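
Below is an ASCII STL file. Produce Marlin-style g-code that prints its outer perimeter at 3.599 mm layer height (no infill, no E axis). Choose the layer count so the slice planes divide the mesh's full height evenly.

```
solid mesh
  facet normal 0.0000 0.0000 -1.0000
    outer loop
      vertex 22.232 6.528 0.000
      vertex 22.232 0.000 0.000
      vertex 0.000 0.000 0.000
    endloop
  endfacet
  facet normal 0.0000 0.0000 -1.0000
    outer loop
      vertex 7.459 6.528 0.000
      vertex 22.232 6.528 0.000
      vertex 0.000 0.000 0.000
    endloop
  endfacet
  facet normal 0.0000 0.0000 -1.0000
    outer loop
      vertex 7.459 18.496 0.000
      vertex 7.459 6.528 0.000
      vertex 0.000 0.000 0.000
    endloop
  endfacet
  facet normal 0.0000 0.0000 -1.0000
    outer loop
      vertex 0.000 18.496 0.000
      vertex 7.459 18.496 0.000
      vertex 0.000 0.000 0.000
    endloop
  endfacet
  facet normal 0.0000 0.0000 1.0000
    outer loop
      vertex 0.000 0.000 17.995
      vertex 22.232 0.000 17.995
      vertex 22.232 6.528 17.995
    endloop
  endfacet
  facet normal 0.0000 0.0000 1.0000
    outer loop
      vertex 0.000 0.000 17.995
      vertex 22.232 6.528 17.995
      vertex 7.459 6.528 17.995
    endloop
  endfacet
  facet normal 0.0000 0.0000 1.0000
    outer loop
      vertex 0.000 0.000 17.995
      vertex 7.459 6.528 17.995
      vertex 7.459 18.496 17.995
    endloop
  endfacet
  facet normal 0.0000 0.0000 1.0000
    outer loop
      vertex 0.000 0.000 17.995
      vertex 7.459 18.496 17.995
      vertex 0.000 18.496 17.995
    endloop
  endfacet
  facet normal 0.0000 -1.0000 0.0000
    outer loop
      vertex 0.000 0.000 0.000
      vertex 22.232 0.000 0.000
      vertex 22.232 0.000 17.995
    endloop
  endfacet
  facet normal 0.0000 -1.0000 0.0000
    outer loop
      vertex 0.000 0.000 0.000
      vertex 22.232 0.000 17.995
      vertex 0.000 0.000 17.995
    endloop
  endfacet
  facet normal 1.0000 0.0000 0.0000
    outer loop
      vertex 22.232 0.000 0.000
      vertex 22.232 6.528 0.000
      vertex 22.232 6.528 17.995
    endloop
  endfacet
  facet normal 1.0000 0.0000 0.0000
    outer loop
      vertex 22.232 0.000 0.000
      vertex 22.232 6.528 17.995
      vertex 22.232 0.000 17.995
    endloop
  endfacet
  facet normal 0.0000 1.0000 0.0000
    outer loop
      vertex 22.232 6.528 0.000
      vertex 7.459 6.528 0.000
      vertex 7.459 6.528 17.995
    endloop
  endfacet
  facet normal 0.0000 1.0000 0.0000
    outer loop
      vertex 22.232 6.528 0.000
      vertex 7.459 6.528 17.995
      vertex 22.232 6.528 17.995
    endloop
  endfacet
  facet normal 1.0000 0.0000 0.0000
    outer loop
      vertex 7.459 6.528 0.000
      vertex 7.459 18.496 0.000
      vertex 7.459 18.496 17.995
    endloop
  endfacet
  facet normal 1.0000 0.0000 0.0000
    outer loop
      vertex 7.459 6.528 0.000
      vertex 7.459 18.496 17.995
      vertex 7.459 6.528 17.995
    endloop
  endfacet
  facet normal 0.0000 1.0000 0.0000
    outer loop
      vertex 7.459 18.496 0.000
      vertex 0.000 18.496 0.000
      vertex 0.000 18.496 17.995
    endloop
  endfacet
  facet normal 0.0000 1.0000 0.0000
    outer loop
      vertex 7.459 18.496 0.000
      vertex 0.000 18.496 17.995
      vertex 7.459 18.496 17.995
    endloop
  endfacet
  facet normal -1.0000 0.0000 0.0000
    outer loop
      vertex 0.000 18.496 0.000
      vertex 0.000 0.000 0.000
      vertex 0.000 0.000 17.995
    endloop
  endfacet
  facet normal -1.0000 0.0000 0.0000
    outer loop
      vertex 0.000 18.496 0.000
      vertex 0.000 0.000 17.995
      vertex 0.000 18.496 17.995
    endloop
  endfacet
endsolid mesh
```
; perimeter-only toolpath
G21 ; units = mm
G90 ; absolute positioning
G28 ; home
; layer 1
G0 Z3.599
G0 X0.000 Y0.000
G1 X22.232 Y0.000
G1 X22.232 Y6.528
G1 X7.459 Y6.528
G1 X7.459 Y18.496
G1 X0.000 Y18.496
G1 X0.000 Y0.000
; layer 2
G0 Z7.198
G0 X0.000 Y0.000
G1 X22.232 Y0.000
G1 X22.232 Y6.528
G1 X7.459 Y6.528
G1 X7.459 Y18.496
G1 X0.000 Y18.496
G1 X0.000 Y0.000
; layer 3
G0 Z10.797
G0 X0.000 Y0.000
G1 X22.232 Y0.000
G1 X22.232 Y6.528
G1 X7.459 Y6.528
G1 X7.459 Y18.496
G1 X0.000 Y18.496
G1 X0.000 Y0.000
; layer 4
G0 Z14.396
G0 X0.000 Y0.000
G1 X22.232 Y0.000
G1 X22.232 Y6.528
G1 X7.459 Y6.528
G1 X7.459 Y18.496
G1 X0.000 Y18.496
G1 X0.000 Y0.000
; layer 5
G0 Z17.995
G0 X0.000 Y0.000
G1 X22.232 Y0.000
G1 X22.232 Y6.528
G1 X7.459 Y6.528
G1 X7.459 Y18.496
G1 X0.000 Y18.496
G1 X0.000 Y0.000
M2 ; end

The solid is an L-shaped prism: outer 22.2 × 18.5 mm, arm thicknesses ≈ 6.53 mm (horizontal) and 7.46 mm (vertical), extruded 18 mm in z. Slicing at Δz = 3.599 mm — 5 equal slices spanning the solid's height, so layer i sits at z = i·h/5 — gives 5 non-empty perimeters. Each is a 6-segment closed polygon; G0 lifts to the layer z and rapids to the start vertex, then G1 traces the edges.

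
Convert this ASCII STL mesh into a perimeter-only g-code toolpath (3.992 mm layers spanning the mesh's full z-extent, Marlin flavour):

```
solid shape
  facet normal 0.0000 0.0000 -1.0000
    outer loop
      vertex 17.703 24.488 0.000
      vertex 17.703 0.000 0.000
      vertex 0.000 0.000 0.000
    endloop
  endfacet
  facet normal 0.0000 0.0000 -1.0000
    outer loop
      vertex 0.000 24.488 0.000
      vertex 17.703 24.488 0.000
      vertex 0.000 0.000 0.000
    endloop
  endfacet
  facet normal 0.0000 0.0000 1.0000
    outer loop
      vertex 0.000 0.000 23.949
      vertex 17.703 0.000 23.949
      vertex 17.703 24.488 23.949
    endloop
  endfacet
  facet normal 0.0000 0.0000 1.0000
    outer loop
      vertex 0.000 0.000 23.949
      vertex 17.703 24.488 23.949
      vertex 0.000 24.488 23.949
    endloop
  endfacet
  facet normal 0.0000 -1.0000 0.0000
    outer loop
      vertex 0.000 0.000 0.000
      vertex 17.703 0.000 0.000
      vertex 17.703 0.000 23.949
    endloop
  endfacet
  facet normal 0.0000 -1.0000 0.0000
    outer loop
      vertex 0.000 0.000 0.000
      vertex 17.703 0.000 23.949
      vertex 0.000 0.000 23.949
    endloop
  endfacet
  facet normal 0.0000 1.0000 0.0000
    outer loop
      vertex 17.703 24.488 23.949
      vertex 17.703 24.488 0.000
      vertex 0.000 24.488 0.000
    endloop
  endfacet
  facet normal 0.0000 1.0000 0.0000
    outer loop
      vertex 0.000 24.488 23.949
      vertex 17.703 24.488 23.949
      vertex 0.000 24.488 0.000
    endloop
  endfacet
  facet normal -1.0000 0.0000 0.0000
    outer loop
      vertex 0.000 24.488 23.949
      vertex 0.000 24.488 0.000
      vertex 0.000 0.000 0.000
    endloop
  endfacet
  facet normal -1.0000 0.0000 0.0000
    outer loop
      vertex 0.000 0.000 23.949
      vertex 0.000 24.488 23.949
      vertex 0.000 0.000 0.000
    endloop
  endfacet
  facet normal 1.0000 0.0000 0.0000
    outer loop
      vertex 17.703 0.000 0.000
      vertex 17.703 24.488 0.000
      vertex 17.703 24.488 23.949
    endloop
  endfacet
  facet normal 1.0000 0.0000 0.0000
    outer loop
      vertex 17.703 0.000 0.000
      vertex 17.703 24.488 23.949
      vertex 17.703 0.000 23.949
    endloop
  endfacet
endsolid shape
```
; perimeter-only toolpath
G21 ; units = mm
G90 ; absolute positioning
G28 ; home
; layer 1
G0 Z3.992
G0 X0.000 Y0.000
G1 X17.703 Y0.000
G1 X17.703 Y24.488
G1 X0.000 Y24.488
G1 X0.000 Y0.000
; layer 2
G0 Z7.983
G0 X0.000 Y0.000
G1 X17.703 Y0.000
G1 X17.703 Y24.488
G1 X0.000 Y24.488
G1 X0.000 Y0.000
; layer 3
G0 Z11.975
G0 X0.000 Y0.000
G1 X17.703 Y0.000
G1 X17.703 Y24.488
G1 X0.000 Y24.488
G1 X0.000 Y0.000
; layer 4
G0 Z15.966
G0 X0.000 Y0.000
G1 X17.703 Y0.000
G1 X17.703 Y24.488
G1 X0.000 Y24.488
G1 X0.000 Y0.000
; layer 5
G0 Z19.958
G0 X0.000 Y0.000
G1 X17.703 Y0.000
G1 X17.703 Y24.488
G1 X0.000 Y24.488
G1 X0.000 Y0.000
; layer 6
G0 Z23.949
G0 X0.000 Y0.000
G1 X17.703 Y0.000
G1 X17.703 Y24.488
G1 X0.000 Y24.488
G1 X0.000 Y0.000
M2 ; end

The solid is a rectangular box, roughly 17.7 × 24.5 mm footprint and 23.9 mm tall. Slicing at Δz = 3.992 mm — 6 equal slices spanning the solid's height, so layer i sits at z = i·h/6 — gives 6 non-empty perimeters. Each is a 4-segment closed polygon; G0 lifts to the layer z and rapids to the start vertex, then G1 traces the edges.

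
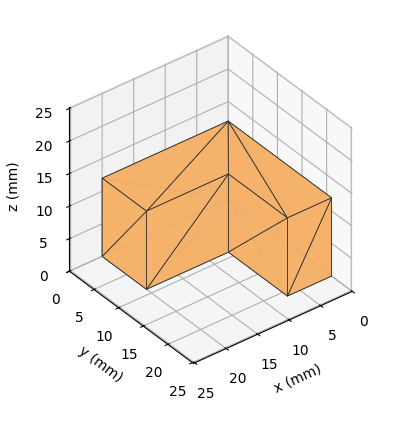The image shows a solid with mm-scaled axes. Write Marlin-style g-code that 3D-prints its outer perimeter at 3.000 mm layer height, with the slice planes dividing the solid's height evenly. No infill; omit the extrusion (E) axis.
Reading the render: the shape is an L-shaped prism: outer 20 × 21 mm, arm thicknesses ≈ 9 mm (horizontal) and 7 mm (vertical), extruded 12 mm in z (dimensions read to the nearest mm from the axis ticks). For the g-code, the solid's height is divided into equal slices at the stated Δz and each level perimeter traced with G1 moves after a G0 lift.

; perimeter-only toolpath
G21 ; units = mm
G90 ; absolute positioning
G28 ; home
; layer 1
G0 Z3.000
G0 X0.000 Y0.000
G1 X20.000 Y0.000
G1 X20.000 Y9.000
G1 X7.000 Y9.000
G1 X7.000 Y21.000
G1 X0.000 Y21.000
G1 X0.000 Y0.000
; layer 2
G0 Z6.000
G0 X0.000 Y0.000
G1 X20.000 Y0.000
G1 X20.000 Y9.000
G1 X7.000 Y9.000
G1 X7.000 Y21.000
G1 X0.000 Y21.000
G1 X0.000 Y0.000
; layer 3
G0 Z9.000
G0 X0.000 Y0.000
G1 X20.000 Y0.000
G1 X20.000 Y9.000
G1 X7.000 Y9.000
G1 X7.000 Y21.000
G1 X0.000 Y21.000
G1 X0.000 Y0.000
; layer 4
G0 Z12.000
G0 X0.000 Y0.000
G1 X20.000 Y0.000
G1 X20.000 Y9.000
G1 X7.000 Y9.000
G1 X7.000 Y21.000
G1 X0.000 Y21.000
G1 X0.000 Y0.000
M2 ; end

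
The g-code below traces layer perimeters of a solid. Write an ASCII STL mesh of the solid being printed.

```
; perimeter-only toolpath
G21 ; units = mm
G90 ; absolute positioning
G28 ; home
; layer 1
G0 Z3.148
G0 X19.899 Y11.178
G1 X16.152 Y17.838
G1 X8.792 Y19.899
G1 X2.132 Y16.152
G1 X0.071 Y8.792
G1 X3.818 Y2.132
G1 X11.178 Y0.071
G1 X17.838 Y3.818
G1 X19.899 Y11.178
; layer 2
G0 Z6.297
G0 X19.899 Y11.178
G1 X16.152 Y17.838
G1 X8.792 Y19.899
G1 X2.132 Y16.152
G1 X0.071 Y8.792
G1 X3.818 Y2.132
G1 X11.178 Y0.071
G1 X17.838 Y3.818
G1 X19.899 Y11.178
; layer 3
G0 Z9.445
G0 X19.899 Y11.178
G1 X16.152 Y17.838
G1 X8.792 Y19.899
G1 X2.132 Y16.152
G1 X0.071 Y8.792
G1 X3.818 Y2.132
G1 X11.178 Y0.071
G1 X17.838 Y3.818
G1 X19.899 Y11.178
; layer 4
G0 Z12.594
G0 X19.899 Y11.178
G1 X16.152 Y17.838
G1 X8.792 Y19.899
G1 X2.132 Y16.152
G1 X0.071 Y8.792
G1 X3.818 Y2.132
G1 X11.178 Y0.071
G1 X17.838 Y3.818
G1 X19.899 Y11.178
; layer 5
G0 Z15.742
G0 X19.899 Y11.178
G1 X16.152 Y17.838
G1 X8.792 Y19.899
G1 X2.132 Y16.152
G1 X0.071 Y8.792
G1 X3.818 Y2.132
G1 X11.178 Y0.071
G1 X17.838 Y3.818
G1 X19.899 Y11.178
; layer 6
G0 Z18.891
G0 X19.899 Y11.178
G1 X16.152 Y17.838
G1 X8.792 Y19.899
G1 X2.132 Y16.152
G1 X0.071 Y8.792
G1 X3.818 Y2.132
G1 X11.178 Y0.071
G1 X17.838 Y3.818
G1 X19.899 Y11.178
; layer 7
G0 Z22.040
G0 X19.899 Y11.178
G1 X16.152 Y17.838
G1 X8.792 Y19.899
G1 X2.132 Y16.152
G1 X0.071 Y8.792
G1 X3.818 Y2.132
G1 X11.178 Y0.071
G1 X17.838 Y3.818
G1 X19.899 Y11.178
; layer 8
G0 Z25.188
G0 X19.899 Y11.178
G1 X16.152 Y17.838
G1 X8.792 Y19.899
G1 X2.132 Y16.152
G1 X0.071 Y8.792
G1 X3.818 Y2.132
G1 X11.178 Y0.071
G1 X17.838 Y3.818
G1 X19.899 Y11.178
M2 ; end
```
solid part
  facet normal 0.0000 0.0000 -1.0000
    outer loop
      vertex 8.792 19.899 0.000
      vertex 16.152 17.838 0.000
      vertex 19.899 11.178 0.000
    endloop
  endfacet
  facet normal 0.0000 0.0000 -1.0000
    outer loop
      vertex 2.132 16.152 0.000
      vertex 8.792 19.899 0.000
      vertex 19.899 11.178 0.000
    endloop
  endfacet
  facet normal 0.0000 0.0000 -1.0000
    outer loop
      vertex 0.071 8.792 0.000
      vertex 2.132 16.152 0.000
      vertex 19.899 11.178 0.000
    endloop
  endfacet
  facet normal 0.0000 0.0000 -1.0000
    outer loop
      vertex 3.818 2.132 0.000
      vertex 0.071 8.792 0.000
      vertex 19.899 11.178 0.000
    endloop
  endfacet
  facet normal 0.0000 0.0000 -1.0000
    outer loop
      vertex 11.178 0.071 0.000
      vertex 3.818 2.132 0.000
      vertex 19.899 11.178 0.000
    endloop
  endfacet
  facet normal 0.0000 0.0000 -1.0000
    outer loop
      vertex 17.838 3.818 0.000
      vertex 11.178 0.071 0.000
      vertex 19.899 11.178 0.000
    endloop
  endfacet
  facet normal 0.0000 0.0000 1.0000
    outer loop
      vertex 19.899 11.178 25.188
      vertex 16.152 17.838 25.188
      vertex 8.792 19.899 25.188
    endloop
  endfacet
  facet normal 0.0000 0.0000 1.0000
    outer loop
      vertex 19.899 11.178 25.188
      vertex 8.792 19.899 25.188
      vertex 2.132 16.152 25.188
    endloop
  endfacet
  facet normal 0.0000 0.0000 1.0000
    outer loop
      vertex 19.899 11.178 25.188
      vertex 2.132 16.152 25.188
      vertex 0.071 8.792 25.188
    endloop
  endfacet
  facet normal 0.0000 0.0000 1.0000
    outer loop
      vertex 19.899 11.178 25.188
      vertex 0.071 8.792 25.188
      vertex 3.818 2.132 25.188
    endloop
  endfacet
  facet normal 0.0000 0.0000 1.0000
    outer loop
      vertex 19.899 11.178 25.188
      vertex 3.818 2.132 25.188
      vertex 11.178 0.071 25.188
    endloop
  endfacet
  facet normal 0.0000 0.0000 1.0000
    outer loop
      vertex 19.899 11.178 25.188
      vertex 11.178 0.071 25.188
      vertex 17.838 3.818 25.188
    endloop
  endfacet
  facet normal 0.8715 0.4903 0.0000
    outer loop
      vertex 19.899 11.178 0.000
      vertex 16.152 17.838 0.000
      vertex 16.152 17.838 25.188
    endloop
  endfacet
  facet normal 0.8715 0.4903 0.0000
    outer loop
      vertex 19.899 11.178 0.000
      vertex 16.152 17.838 25.188
      vertex 19.899 11.178 25.188
    endloop
  endfacet
  facet normal 0.2697 0.9630 0.0000
    outer loop
      vertex 16.152 17.838 0.000
      vertex 8.792 19.899 0.000
      vertex 8.792 19.899 25.188
    endloop
  endfacet
  facet normal 0.2697 0.9630 0.0000
    outer loop
      vertex 16.152 17.838 0.000
      vertex 8.792 19.899 25.188
      vertex 16.152 17.838 25.188
    endloop
  endfacet
  facet normal -0.4903 0.8715 0.0000
    outer loop
      vertex 8.792 19.899 0.000
      vertex 2.132 16.152 0.000
      vertex 2.132 16.152 25.188
    endloop
  endfacet
  facet normal -0.4903 0.8715 0.0000
    outer loop
      vertex 8.792 19.899 0.000
      vertex 2.132 16.152 25.188
      vertex 8.792 19.899 25.188
    endloop
  endfacet
  facet normal -0.9630 0.2697 0.0000
    outer loop
      vertex 2.132 16.152 0.000
      vertex 0.071 8.792 0.000
      vertex 0.071 8.792 25.188
    endloop
  endfacet
  facet normal -0.9630 0.2697 0.0000
    outer loop
      vertex 2.132 16.152 0.000
      vertex 0.071 8.792 25.188
      vertex 2.132 16.152 25.188
    endloop
  endfacet
  facet normal -0.8715 -0.4903 0.0000
    outer loop
      vertex 0.071 8.792 0.000
      vertex 3.818 2.132 0.000
      vertex 3.818 2.132 25.188
    endloop
  endfacet
  facet normal -0.8715 -0.4903 0.0000
    outer loop
      vertex 0.071 8.792 0.000
      vertex 3.818 2.132 25.188
      vertex 0.071 8.792 25.188
    endloop
  endfacet
  facet normal -0.2697 -0.9630 0.0000
    outer loop
      vertex 3.818 2.132 0.000
      vertex 11.178 0.071 0.000
      vertex 11.178 0.071 25.188
    endloop
  endfacet
  facet normal -0.2697 -0.9630 0.0000
    outer loop
      vertex 3.818 2.132 0.000
      vertex 11.178 0.071 25.188
      vertex 3.818 2.132 25.188
    endloop
  endfacet
  facet normal 0.4903 -0.8715 0.0000
    outer loop
      vertex 11.178 0.071 0.000
      vertex 17.838 3.818 0.000
      vertex 17.838 3.818 25.188
    endloop
  endfacet
  facet normal 0.4903 -0.8715 0.0000
    outer loop
      vertex 11.178 0.071 0.000
      vertex 17.838 3.818 25.188
      vertex 11.178 0.071 25.188
    endloop
  endfacet
  facet normal 0.9630 -0.2697 0.0000
    outer loop
      vertex 17.838 3.818 0.000
      vertex 19.899 11.178 0.000
      vertex 19.899 11.178 25.188
    endloop
  endfacet
  facet normal 0.9630 -0.2697 0.0000
    outer loop
      vertex 17.838 3.818 0.000
      vertex 19.899 11.178 25.188
      vertex 17.838 3.818 25.188
    endloop
  endfacet
endsolid part

The G0 Z moves step by Δz≈3.148 mm. Every layer's G1 loop is the same polygon, so the solid is a straight extrusion of it from z=0 to z≈25.2. Closing with flat bottom and top caps and triangulating gives 28 facets — a regular 8-sided prism (a cylinder approximated with 8 flat sides), circumscribed radius ≈ 9.98 mm, height ≈ 25.2 mm.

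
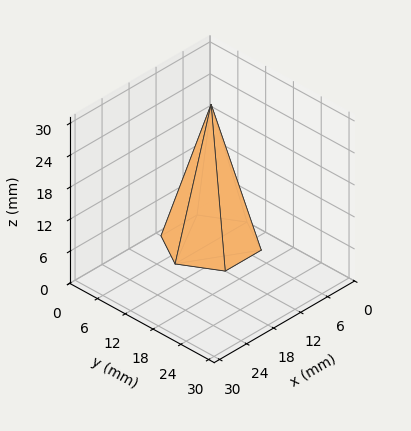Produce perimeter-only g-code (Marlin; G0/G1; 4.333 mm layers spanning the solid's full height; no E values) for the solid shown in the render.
Reading the render: the shape is a regular 6-sided pyramid, base circumscribed radius ≈ 8 mm, apex at z ≈ 26 mm (dimensions read to the nearest mm from the axis ticks). For the g-code, the solid's height is divided into equal slices at the stated Δz and each level perimeter traced with G1 moves after a G0 lift.

; perimeter-only toolpath
G21 ; units = mm
G90 ; absolute positioning
G28 ; home
; layer 1
G0 Z4.333
G0 X14.667 Y8.000
G1 X11.333 Y13.773
G1 X4.667 Y13.773
G1 X1.333 Y8.000
G1 X4.667 Y2.227
G1 X11.333 Y2.227
G1 X14.667 Y8.000
; layer 2
G0 Z8.667
G0 X13.333 Y8.000
G1 X10.667 Y12.619
G1 X5.333 Y12.619
G1 X2.667 Y8.000
G1 X5.333 Y3.381
G1 X10.667 Y3.381
G1 X13.333 Y8.000
; layer 3
G0 Z13.000
G0 X12.000 Y8.000
G1 X10.000 Y11.464
G1 X6.000 Y11.464
G1 X4.000 Y8.000
G1 X6.000 Y4.536
G1 X10.000 Y4.536
G1 X12.000 Y8.000
; layer 4
G0 Z17.333
G0 X10.667 Y8.000
G1 X9.333 Y10.309
G1 X6.667 Y10.309
G1 X5.333 Y8.000
G1 X6.667 Y5.691
G1 X9.333 Y5.691
G1 X10.667 Y8.000
; layer 5
G0 Z21.667
G0 X9.333 Y8.000
G1 X8.667 Y9.155
G1 X7.333 Y9.155
G1 X6.667 Y8.000
G1 X7.333 Y6.845
G1 X8.667 Y6.845
G1 X9.333 Y8.000
M2 ; end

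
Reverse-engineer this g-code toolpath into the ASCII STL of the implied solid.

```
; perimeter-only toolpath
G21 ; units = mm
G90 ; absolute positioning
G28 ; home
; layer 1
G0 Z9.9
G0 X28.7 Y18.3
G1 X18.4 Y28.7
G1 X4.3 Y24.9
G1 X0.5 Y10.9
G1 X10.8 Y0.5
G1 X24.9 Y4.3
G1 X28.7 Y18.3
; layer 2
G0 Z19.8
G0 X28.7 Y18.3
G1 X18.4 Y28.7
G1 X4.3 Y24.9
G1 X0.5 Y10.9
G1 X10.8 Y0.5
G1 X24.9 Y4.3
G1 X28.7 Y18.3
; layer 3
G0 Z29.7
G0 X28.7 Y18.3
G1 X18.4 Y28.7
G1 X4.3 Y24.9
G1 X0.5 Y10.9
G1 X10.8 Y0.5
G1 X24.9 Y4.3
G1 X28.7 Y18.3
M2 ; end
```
solid part
  facet normal 0.0000 0.0000 -1.0000
    outer loop
      vertex 4.3 24.9 0.0
      vertex 18.4 28.7 0.0
      vertex 28.7 18.3 0.0
    endloop
  endfacet
  facet normal 0.0000 0.0000 -1.0000
    outer loop
      vertex 0.5 10.9 0.0
      vertex 4.3 24.9 0.0
      vertex 28.7 18.3 0.0
    endloop
  endfacet
  facet normal 0.0000 0.0000 -1.0000
    outer loop
      vertex 10.8 0.5 0.0
      vertex 0.5 10.9 0.0
      vertex 28.7 18.3 0.0
    endloop
  endfacet
  facet normal 0.0000 0.0000 -1.0000
    outer loop
      vertex 24.9 4.3 0.0
      vertex 10.8 0.5 0.0
      vertex 28.7 18.3 0.0
    endloop
  endfacet
  facet normal 0.0000 0.0000 1.0000
    outer loop
      vertex 28.7 18.3 29.7
      vertex 18.4 28.7 29.7
      vertex 4.3 24.9 29.7
    endloop
  endfacet
  facet normal 0.0000 0.0000 1.0000
    outer loop
      vertex 28.7 18.3 29.7
      vertex 4.3 24.9 29.7
      vertex 0.5 10.9 29.7
    endloop
  endfacet
  facet normal 0.0000 0.0000 1.0000
    outer loop
      vertex 28.7 18.3 29.7
      vertex 0.5 10.9 29.7
      vertex 10.8 0.5 29.7
    endloop
  endfacet
  facet normal 0.0000 0.0000 1.0000
    outer loop
      vertex 28.7 18.3 29.7
      vertex 10.8 0.5 29.7
      vertex 24.9 4.3 29.7
    endloop
  endfacet
  facet normal 0.7105 0.7037 0.0000
    outer loop
      vertex 28.7 18.3 0.0
      vertex 18.4 28.7 0.0
      vertex 18.4 28.7 29.7
    endloop
  endfacet
  facet normal 0.7105 0.7037 0.0000
    outer loop
      vertex 28.7 18.3 0.0
      vertex 18.4 28.7 29.7
      vertex 28.7 18.3 29.7
    endloop
  endfacet
  facet normal -0.2602 0.9655 0.0000
    outer loop
      vertex 18.4 28.7 0.0
      vertex 4.3 24.9 0.0
      vertex 4.3 24.9 29.7
    endloop
  endfacet
  facet normal -0.2602 0.9655 0.0000
    outer loop
      vertex 18.4 28.7 0.0
      vertex 4.3 24.9 29.7
      vertex 18.4 28.7 29.7
    endloop
  endfacet
  facet normal -0.9651 0.2620 0.0000
    outer loop
      vertex 4.3 24.9 0.0
      vertex 0.5 10.9 0.0
      vertex 0.5 10.9 29.7
    endloop
  endfacet
  facet normal -0.9651 0.2620 0.0000
    outer loop
      vertex 4.3 24.9 0.0
      vertex 0.5 10.9 29.7
      vertex 4.3 24.9 29.7
    endloop
  endfacet
  facet normal -0.7105 -0.7037 0.0000
    outer loop
      vertex 0.5 10.9 0.0
      vertex 10.8 0.5 0.0
      vertex 10.8 0.5 29.7
    endloop
  endfacet
  facet normal -0.7105 -0.7037 0.0000
    outer loop
      vertex 0.5 10.9 0.0
      vertex 10.8 0.5 29.7
      vertex 0.5 10.9 29.7
    endloop
  endfacet
  facet normal 0.2602 -0.9655 0.0000
    outer loop
      vertex 10.8 0.5 0.0
      vertex 24.9 4.3 0.0
      vertex 24.9 4.3 29.7
    endloop
  endfacet
  facet normal 0.2602 -0.9655 0.0000
    outer loop
      vertex 10.8 0.5 0.0
      vertex 24.9 4.3 29.7
      vertex 10.8 0.5 29.7
    endloop
  endfacet
  facet normal 0.9651 -0.2620 0.0000
    outer loop
      vertex 24.9 4.3 0.0
      vertex 28.7 18.3 0.0
      vertex 28.7 18.3 29.7
    endloop
  endfacet
  facet normal 0.9651 -0.2620 0.0000
    outer loop
      vertex 24.9 4.3 0.0
      vertex 28.7 18.3 29.7
      vertex 24.9 4.3 29.7
    endloop
  endfacet
endsolid part

The G0 Z moves step by Δz≈9.9 mm. Every layer's G1 loop is the same polygon, so the solid is a straight extrusion of it from z=0 to z≈29.7. Closing with flat bottom and top caps and triangulating gives 20 facets — a regular 6-sided prism (a cylinder approximated with 6 flat sides), circumscribed radius ≈ 14.6 mm, height ≈ 29.7 mm.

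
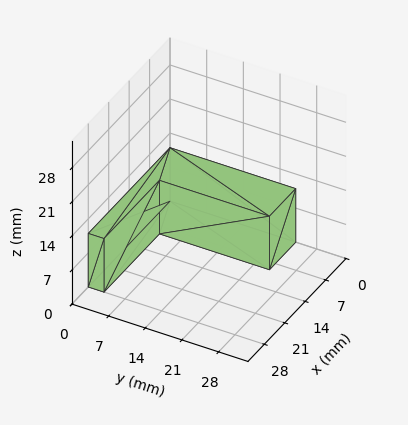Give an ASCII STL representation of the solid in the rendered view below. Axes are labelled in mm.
Reading the render: the shape is an L-shaped prism: outer 28 × 24 mm, arm thicknesses ≈ 3 mm (horizontal) and 9 mm (vertical), extruded 11 mm in z (dimensions read to the nearest mm from the axis ticks). For the STL, each face is triangulated and given an outward normal.

solid part
  facet normal 0.0000 0.0000 -1.0000
    outer loop
      vertex 28.0 3.0 0.0
      vertex 28.0 0.0 0.0
      vertex 0.0 0.0 0.0
    endloop
  endfacet
  facet normal 0.0000 0.0000 -1.0000
    outer loop
      vertex 9.0 3.0 0.0
      vertex 28.0 3.0 0.0
      vertex 0.0 0.0 0.0
    endloop
  endfacet
  facet normal 0.0000 0.0000 -1.0000
    outer loop
      vertex 9.0 24.0 0.0
      vertex 9.0 3.0 0.0
      vertex 0.0 0.0 0.0
    endloop
  endfacet
  facet normal 0.0000 0.0000 -1.0000
    outer loop
      vertex 0.0 24.0 0.0
      vertex 9.0 24.0 0.0
      vertex 0.0 0.0 0.0
    endloop
  endfacet
  facet normal 0.0000 0.0000 1.0000
    outer loop
      vertex 0.0 0.0 11.0
      vertex 28.0 0.0 11.0
      vertex 28.0 3.0 11.0
    endloop
  endfacet
  facet normal 0.0000 0.0000 1.0000
    outer loop
      vertex 0.0 0.0 11.0
      vertex 28.0 3.0 11.0
      vertex 9.0 3.0 11.0
    endloop
  endfacet
  facet normal 0.0000 0.0000 1.0000
    outer loop
      vertex 0.0 0.0 11.0
      vertex 9.0 3.0 11.0
      vertex 9.0 24.0 11.0
    endloop
  endfacet
  facet normal 0.0000 0.0000 1.0000
    outer loop
      vertex 0.0 0.0 11.0
      vertex 9.0 24.0 11.0
      vertex 0.0 24.0 11.0
    endloop
  endfacet
  facet normal 0.0000 -1.0000 0.0000
    outer loop
      vertex 0.0 0.0 0.0
      vertex 28.0 0.0 0.0
      vertex 28.0 0.0 11.0
    endloop
  endfacet
  facet normal 0.0000 -1.0000 0.0000
    outer loop
      vertex 0.0 0.0 0.0
      vertex 28.0 0.0 11.0
      vertex 0.0 0.0 11.0
    endloop
  endfacet
  facet normal 1.0000 0.0000 0.0000
    outer loop
      vertex 28.0 0.0 0.0
      vertex 28.0 3.0 0.0
      vertex 28.0 3.0 11.0
    endloop
  endfacet
  facet normal 1.0000 0.0000 0.0000
    outer loop
      vertex 28.0 0.0 0.0
      vertex 28.0 3.0 11.0
      vertex 28.0 0.0 11.0
    endloop
  endfacet
  facet normal 0.0000 1.0000 0.0000
    outer loop
      vertex 28.0 3.0 0.0
      vertex 9.0 3.0 0.0
      vertex 9.0 3.0 11.0
    endloop
  endfacet
  facet normal 0.0000 1.0000 0.0000
    outer loop
      vertex 28.0 3.0 0.0
      vertex 9.0 3.0 11.0
      vertex 28.0 3.0 11.0
    endloop
  endfacet
  facet normal 1.0000 0.0000 0.0000
    outer loop
      vertex 9.0 3.0 0.0
      vertex 9.0 24.0 0.0
      vertex 9.0 24.0 11.0
    endloop
  endfacet
  facet normal 1.0000 0.0000 0.0000
    outer loop
      vertex 9.0 3.0 0.0
      vertex 9.0 24.0 11.0
      vertex 9.0 3.0 11.0
    endloop
  endfacet
  facet normal 0.0000 1.0000 0.0000
    outer loop
      vertex 9.0 24.0 0.0
      vertex 0.0 24.0 0.0
      vertex 0.0 24.0 11.0
    endloop
  endfacet
  facet normal 0.0000 1.0000 0.0000
    outer loop
      vertex 9.0 24.0 0.0
      vertex 0.0 24.0 11.0
      vertex 9.0 24.0 11.0
    endloop
  endfacet
  facet normal -1.0000 0.0000 0.0000
    outer loop
      vertex 0.0 24.0 0.0
      vertex 0.0 0.0 0.0
      vertex 0.0 0.0 11.0
    endloop
  endfacet
  facet normal -1.0000 0.0000 0.0000
    outer loop
      vertex 0.0 24.0 0.0
      vertex 0.0 0.0 11.0
      vertex 0.0 24.0 11.0
    endloop
  endfacet
endsolid part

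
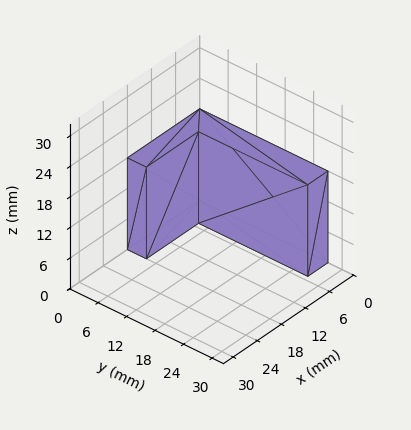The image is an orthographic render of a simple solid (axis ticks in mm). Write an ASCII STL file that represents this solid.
Reading the render: the shape is an L-shaped prism: outer 18 × 27 mm, arm thicknesses ≈ 4 mm (horizontal) and 5 mm (vertical), extruded 18 mm in z (dimensions read to the nearest mm from the axis ticks). For the STL, each face is triangulated and given an outward normal.

solid part
  facet normal 0.0000 0.0000 -1.0000
    outer loop
      vertex 18.000 4.000 0.000
      vertex 18.000 0.000 0.000
      vertex 0.000 0.000 0.000
    endloop
  endfacet
  facet normal 0.0000 0.0000 -1.0000
    outer loop
      vertex 5.000 4.000 0.000
      vertex 18.000 4.000 0.000
      vertex 0.000 0.000 0.000
    endloop
  endfacet
  facet normal 0.0000 0.0000 -1.0000
    outer loop
      vertex 5.000 27.000 0.000
      vertex 5.000 4.000 0.000
      vertex 0.000 0.000 0.000
    endloop
  endfacet
  facet normal 0.0000 0.0000 -1.0000
    outer loop
      vertex 0.000 27.000 0.000
      vertex 5.000 27.000 0.000
      vertex 0.000 0.000 0.000
    endloop
  endfacet
  facet normal 0.0000 0.0000 1.0000
    outer loop
      vertex 0.000 0.000 18.000
      vertex 18.000 0.000 18.000
      vertex 18.000 4.000 18.000
    endloop
  endfacet
  facet normal 0.0000 0.0000 1.0000
    outer loop
      vertex 0.000 0.000 18.000
      vertex 18.000 4.000 18.000
      vertex 5.000 4.000 18.000
    endloop
  endfacet
  facet normal 0.0000 0.0000 1.0000
    outer loop
      vertex 0.000 0.000 18.000
      vertex 5.000 4.000 18.000
      vertex 5.000 27.000 18.000
    endloop
  endfacet
  facet normal 0.0000 0.0000 1.0000
    outer loop
      vertex 0.000 0.000 18.000
      vertex 5.000 27.000 18.000
      vertex 0.000 27.000 18.000
    endloop
  endfacet
  facet normal 0.0000 -1.0000 0.0000
    outer loop
      vertex 0.000 0.000 0.000
      vertex 18.000 0.000 0.000
      vertex 18.000 0.000 18.000
    endloop
  endfacet
  facet normal 0.0000 -1.0000 0.0000
    outer loop
      vertex 0.000 0.000 0.000
      vertex 18.000 0.000 18.000
      vertex 0.000 0.000 18.000
    endloop
  endfacet
  facet normal 1.0000 0.0000 0.0000
    outer loop
      vertex 18.000 0.000 0.000
      vertex 18.000 4.000 0.000
      vertex 18.000 4.000 18.000
    endloop
  endfacet
  facet normal 1.0000 0.0000 0.0000
    outer loop
      vertex 18.000 0.000 0.000
      vertex 18.000 4.000 18.000
      vertex 18.000 0.000 18.000
    endloop
  endfacet
  facet normal 0.0000 1.0000 0.0000
    outer loop
      vertex 18.000 4.000 0.000
      vertex 5.000 4.000 0.000
      vertex 5.000 4.000 18.000
    endloop
  endfacet
  facet normal 0.0000 1.0000 0.0000
    outer loop
      vertex 18.000 4.000 0.000
      vertex 5.000 4.000 18.000
      vertex 18.000 4.000 18.000
    endloop
  endfacet
  facet normal 1.0000 0.0000 0.0000
    outer loop
      vertex 5.000 4.000 0.000
      vertex 5.000 27.000 0.000
      vertex 5.000 27.000 18.000
    endloop
  endfacet
  facet normal 1.0000 0.0000 0.0000
    outer loop
      vertex 5.000 4.000 0.000
      vertex 5.000 27.000 18.000
      vertex 5.000 4.000 18.000
    endloop
  endfacet
  facet normal 0.0000 1.0000 0.0000
    outer loop
      vertex 5.000 27.000 0.000
      vertex 0.000 27.000 0.000
      vertex 0.000 27.000 18.000
    endloop
  endfacet
  facet normal 0.0000 1.0000 0.0000
    outer loop
      vertex 5.000 27.000 0.000
      vertex 0.000 27.000 18.000
      vertex 5.000 27.000 18.000
    endloop
  endfacet
  facet normal -1.0000 0.0000 0.0000
    outer loop
      vertex 0.000 27.000 0.000
      vertex 0.000 0.000 0.000
      vertex 0.000 0.000 18.000
    endloop
  endfacet
  facet normal -1.0000 0.0000 0.0000
    outer loop
      vertex 0.000 27.000 0.000
      vertex 0.000 0.000 18.000
      vertex 0.000 27.000 18.000
    endloop
  endfacet
endsolid part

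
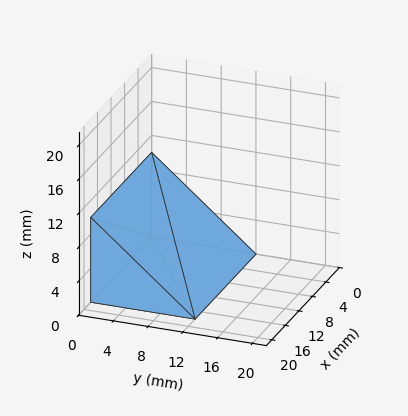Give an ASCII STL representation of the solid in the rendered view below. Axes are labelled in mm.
Reading the render: the shape is a wedge (ramp): 18 × 12 mm base, rising to 10 mm along the y=0 edge and sloping linearly to z=0 at y=12 (dimensions read to the nearest mm from the axis ticks). For the STL, each face is triangulated and given an outward normal.

solid part
  facet normal 0.0000 0.0000 -1.0000
    outer loop
      vertex 18.00 12.00 0.00
      vertex 18.00 0.00 0.00
      vertex 0.00 0.00 0.00
    endloop
  endfacet
  facet normal 0.0000 0.0000 -1.0000
    outer loop
      vertex 0.00 12.00 0.00
      vertex 18.00 12.00 0.00
      vertex 0.00 0.00 0.00
    endloop
  endfacet
  facet normal 0.0000 -1.0000 0.0000
    outer loop
      vertex 0.00 0.00 0.00
      vertex 18.00 0.00 0.00
      vertex 18.00 0.00 10.00
    endloop
  endfacet
  facet normal 0.0000 -1.0000 0.0000
    outer loop
      vertex 0.00 0.00 0.00
      vertex 18.00 0.00 10.00
      vertex 0.00 0.00 10.00
    endloop
  endfacet
  facet normal 0.0000 0.6402 0.7682
    outer loop
      vertex 0.00 0.00 10.00
      vertex 18.00 0.00 10.00
      vertex 18.00 12.00 0.00
    endloop
  endfacet
  facet normal 0.0000 0.6402 0.7682
    outer loop
      vertex 0.00 0.00 10.00
      vertex 18.00 12.00 0.00
      vertex 0.00 12.00 0.00
    endloop
  endfacet
  facet normal -1.0000 0.0000 0.0000
    outer loop
      vertex 0.00 0.00 10.00
      vertex 0.00 12.00 0.00
      vertex 0.00 0.00 0.00
    endloop
  endfacet
  facet normal 1.0000 0.0000 0.0000
    outer loop
      vertex 18.00 0.00 0.00
      vertex 18.00 12.00 0.00
      vertex 18.00 0.00 10.00
    endloop
  endfacet
endsolid part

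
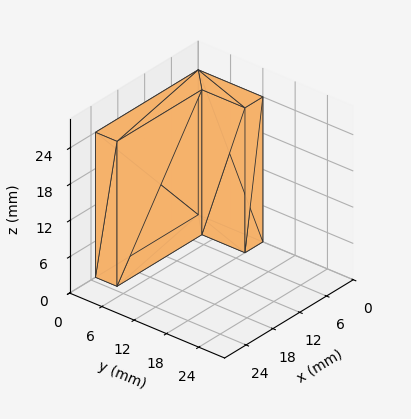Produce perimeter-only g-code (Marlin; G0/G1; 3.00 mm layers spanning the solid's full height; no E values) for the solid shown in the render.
Reading the render: the shape is an L-shaped prism: outer 23 × 12 mm, arm thicknesses ≈ 4 mm (horizontal) and 4 mm (vertical), extruded 24 mm in z (dimensions read to the nearest mm from the axis ticks). For the g-code, the solid's height is divided into equal slices at the stated Δz and each level perimeter traced with G1 moves after a G0 lift.

; perimeter-only toolpath
G21 ; units = mm
G90 ; absolute positioning
G28 ; home
; layer 1
G0 Z3.00
G0 X0.00 Y0.00
G1 X23.00 Y0.00
G1 X23.00 Y4.00
G1 X4.00 Y4.00
G1 X4.00 Y12.00
G1 X0.00 Y12.00
G1 X0.00 Y0.00
; layer 2
G0 Z6.00
G0 X0.00 Y0.00
G1 X23.00 Y0.00
G1 X23.00 Y4.00
G1 X4.00 Y4.00
G1 X4.00 Y12.00
G1 X0.00 Y12.00
G1 X0.00 Y0.00
; layer 3
G0 Z9.00
G0 X0.00 Y0.00
G1 X23.00 Y0.00
G1 X23.00 Y4.00
G1 X4.00 Y4.00
G1 X4.00 Y12.00
G1 X0.00 Y12.00
G1 X0.00 Y0.00
; layer 4
G0 Z12.00
G0 X0.00 Y0.00
G1 X23.00 Y0.00
G1 X23.00 Y4.00
G1 X4.00 Y4.00
G1 X4.00 Y12.00
G1 X0.00 Y12.00
G1 X0.00 Y0.00
; layer 5
G0 Z15.00
G0 X0.00 Y0.00
G1 X23.00 Y0.00
G1 X23.00 Y4.00
G1 X4.00 Y4.00
G1 X4.00 Y12.00
G1 X0.00 Y12.00
G1 X0.00 Y0.00
; layer 6
G0 Z18.00
G0 X0.00 Y0.00
G1 X23.00 Y0.00
G1 X23.00 Y4.00
G1 X4.00 Y4.00
G1 X4.00 Y12.00
G1 X0.00 Y12.00
G1 X0.00 Y0.00
; layer 7
G0 Z21.00
G0 X0.00 Y0.00
G1 X23.00 Y0.00
G1 X23.00 Y4.00
G1 X4.00 Y4.00
G1 X4.00 Y12.00
G1 X0.00 Y12.00
G1 X0.00 Y0.00
; layer 8
G0 Z24.00
G0 X0.00 Y0.00
G1 X23.00 Y0.00
G1 X23.00 Y4.00
G1 X4.00 Y4.00
G1 X4.00 Y12.00
G1 X0.00 Y12.00
G1 X0.00 Y0.00
M2 ; end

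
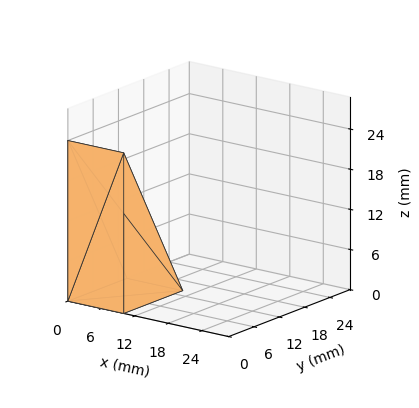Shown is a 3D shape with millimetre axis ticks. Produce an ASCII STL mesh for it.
Reading the render: the shape is a wedge (ramp): 10 × 14 mm base, rising to 24 mm along the y=0 edge and sloping linearly to z=0 at y=14 (dimensions read to the nearest mm from the axis ticks). For the STL, each face is triangulated and given an outward normal.

solid part
  facet normal 0.0000 0.0000 -1.0000
    outer loop
      vertex 10.00 14.00 0.00
      vertex 10.00 0.00 0.00
      vertex 0.00 0.00 0.00
    endloop
  endfacet
  facet normal 0.0000 0.0000 -1.0000
    outer loop
      vertex 0.00 14.00 0.00
      vertex 10.00 14.00 0.00
      vertex 0.00 0.00 0.00
    endloop
  endfacet
  facet normal 0.0000 -1.0000 0.0000
    outer loop
      vertex 0.00 0.00 0.00
      vertex 10.00 0.00 0.00
      vertex 10.00 0.00 24.00
    endloop
  endfacet
  facet normal 0.0000 -1.0000 0.0000
    outer loop
      vertex 0.00 0.00 0.00
      vertex 10.00 0.00 24.00
      vertex 0.00 0.00 24.00
    endloop
  endfacet
  facet normal 0.0000 0.8638 0.5039
    outer loop
      vertex 0.00 0.00 24.00
      vertex 10.00 0.00 24.00
      vertex 10.00 14.00 0.00
    endloop
  endfacet
  facet normal 0.0000 0.8638 0.5039
    outer loop
      vertex 0.00 0.00 24.00
      vertex 10.00 14.00 0.00
      vertex 0.00 14.00 0.00
    endloop
  endfacet
  facet normal -1.0000 0.0000 0.0000
    outer loop
      vertex 0.00 0.00 24.00
      vertex 0.00 14.00 0.00
      vertex 0.00 0.00 0.00
    endloop
  endfacet
  facet normal 1.0000 0.0000 0.0000
    outer loop
      vertex 10.00 0.00 0.00
      vertex 10.00 14.00 0.00
      vertex 10.00 0.00 24.00
    endloop
  endfacet
endsolid part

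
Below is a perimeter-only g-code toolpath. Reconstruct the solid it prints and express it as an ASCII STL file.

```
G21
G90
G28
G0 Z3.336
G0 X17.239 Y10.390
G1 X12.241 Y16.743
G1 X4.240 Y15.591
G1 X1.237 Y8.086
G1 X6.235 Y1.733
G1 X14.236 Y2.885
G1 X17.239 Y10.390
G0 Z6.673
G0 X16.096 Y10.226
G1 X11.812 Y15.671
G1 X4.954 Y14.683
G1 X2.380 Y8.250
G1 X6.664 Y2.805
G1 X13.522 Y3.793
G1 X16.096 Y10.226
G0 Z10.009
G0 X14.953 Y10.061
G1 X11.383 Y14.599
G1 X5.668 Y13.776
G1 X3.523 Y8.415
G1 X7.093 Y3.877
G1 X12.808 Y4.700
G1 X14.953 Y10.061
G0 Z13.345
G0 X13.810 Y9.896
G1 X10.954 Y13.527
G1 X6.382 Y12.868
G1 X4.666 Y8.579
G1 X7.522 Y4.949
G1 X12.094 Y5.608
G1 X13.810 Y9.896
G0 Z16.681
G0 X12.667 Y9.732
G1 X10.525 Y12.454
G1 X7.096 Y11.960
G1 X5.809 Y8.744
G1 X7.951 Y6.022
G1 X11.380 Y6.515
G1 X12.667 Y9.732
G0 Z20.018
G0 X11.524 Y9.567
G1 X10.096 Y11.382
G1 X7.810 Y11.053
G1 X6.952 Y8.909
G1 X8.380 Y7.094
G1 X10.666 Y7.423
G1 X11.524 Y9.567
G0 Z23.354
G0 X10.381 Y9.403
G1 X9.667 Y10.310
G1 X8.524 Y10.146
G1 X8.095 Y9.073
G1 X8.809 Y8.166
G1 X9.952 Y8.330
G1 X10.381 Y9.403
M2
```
solid part
  facet normal 0.0000 0.0000 -1.0000
    outer loop
      vertex 3.526 16.498 0.000
      vertex 12.670 17.815 0.000
      vertex 18.382 10.555 0.000
    endloop
  endfacet
  facet normal 0.0000 0.0000 -1.0000
    outer loop
      vertex 0.094 7.921 0.000
      vertex 3.526 16.498 0.000
      vertex 18.382 10.555 0.000
    endloop
  endfacet
  facet normal 0.0000 0.0000 -1.0000
    outer loop
      vertex 5.806 0.661 0.000
      vertex 0.094 7.921 0.000
      vertex 18.382 10.555 0.000
    endloop
  endfacet
  facet normal 0.0000 0.0000 -1.0000
    outer loop
      vertex 14.950 1.978 0.000
      vertex 5.806 0.661 0.000
      vertex 18.382 10.555 0.000
    endloop
  endfacet
  facet normal 0.7528 0.5923 0.2871
    outer loop
      vertex 18.382 10.555 0.000
      vertex 12.670 17.815 0.000
      vertex 9.238 9.238 26.690
    endloop
  endfacet
  facet normal -0.1366 0.9481 0.2871
    outer loop
      vertex 12.670 17.815 0.000
      vertex 3.526 16.498 0.000
      vertex 9.238 9.238 26.690
    endloop
  endfacet
  facet normal -0.8893 0.3559 0.2871
    outer loop
      vertex 3.526 16.498 0.000
      vertex 0.094 7.921 0.000
      vertex 9.238 9.238 26.690
    endloop
  endfacet
  facet normal -0.7528 -0.5923 0.2871
    outer loop
      vertex 0.094 7.921 0.000
      vertex 5.806 0.661 0.000
      vertex 9.238 9.238 26.690
    endloop
  endfacet
  facet normal 0.1366 -0.9481 0.2871
    outer loop
      vertex 5.806 0.661 0.000
      vertex 14.950 1.978 0.000
      vertex 9.238 9.238 26.690
    endloop
  endfacet
  facet normal 0.8893 -0.3559 0.2871
    outer loop
      vertex 14.950 1.978 0.000
      vertex 18.382 10.555 0.000
      vertex 9.238 9.238 26.690
    endloop
  endfacet
endsolid part

The G0 Z moves step by Δz≈3.336 mm. The G1 loops shrink linearly with z, so the solid tapers from its base footprint up to z≈26.7. Closing with a flat bottom cap and the tapered top and triangulating gives 10 facets — a regular 6-sided pyramid, base circumscribed radius ≈ 9.24 mm, apex at z ≈ 26.7 mm.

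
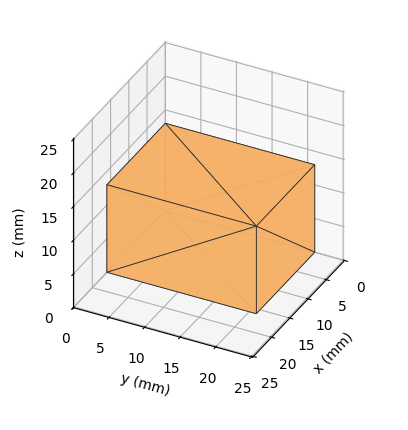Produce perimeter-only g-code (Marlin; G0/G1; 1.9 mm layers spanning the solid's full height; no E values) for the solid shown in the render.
Reading the render: the shape is a rectangular box, roughly 16 × 21 mm footprint and 13 mm tall (dimensions read to the nearest mm from the axis ticks). For the g-code, the solid's height is divided into equal slices at the stated Δz and each level perimeter traced with G1 moves after a G0 lift.

; perimeter-only toolpath
G21 ; units = mm
G90 ; absolute positioning
G28 ; home
; layer 1
G0 Z1.9
G0 X0.0 Y0.0
G1 X16.0 Y0.0
G1 X16.0 Y21.0
G1 X0.0 Y21.0
G1 X0.0 Y0.0
; layer 2
G0 Z3.7
G0 X0.0 Y0.0
G1 X16.0 Y0.0
G1 X16.0 Y21.0
G1 X0.0 Y21.0
G1 X0.0 Y0.0
; layer 3
G0 Z5.6
G0 X0.0 Y0.0
G1 X16.0 Y0.0
G1 X16.0 Y21.0
G1 X0.0 Y21.0
G1 X0.0 Y0.0
; layer 4
G0 Z7.4
G0 X0.0 Y0.0
G1 X16.0 Y0.0
G1 X16.0 Y21.0
G1 X0.0 Y21.0
G1 X0.0 Y0.0
; layer 5
G0 Z9.3
G0 X0.0 Y0.0
G1 X16.0 Y0.0
G1 X16.0 Y21.0
G1 X0.0 Y21.0
G1 X0.0 Y0.0
; layer 6
G0 Z11.1
G0 X0.0 Y0.0
G1 X16.0 Y0.0
G1 X16.0 Y21.0
G1 X0.0 Y21.0
G1 X0.0 Y0.0
; layer 7
G0 Z13.0
G0 X0.0 Y0.0
G1 X16.0 Y0.0
G1 X16.0 Y21.0
G1 X0.0 Y21.0
G1 X0.0 Y0.0
M2 ; end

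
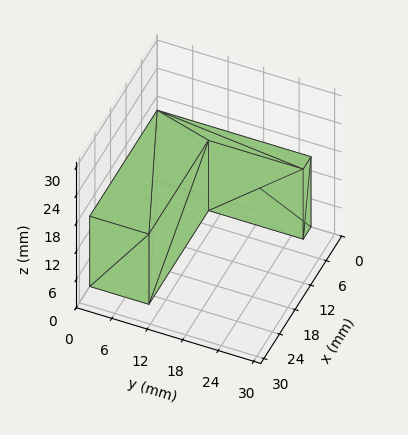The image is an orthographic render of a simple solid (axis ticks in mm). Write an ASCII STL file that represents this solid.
Reading the render: the shape is an L-shaped prism: outer 26 × 26 mm, arm thicknesses ≈ 10 mm (horizontal) and 3 mm (vertical), extruded 15 mm in z (dimensions read to the nearest mm from the axis ticks). For the STL, each face is triangulated and given an outward normal.

solid part
  facet normal 0.0000 0.0000 -1.0000
    outer loop
      vertex 26.000 10.000 0.000
      vertex 26.000 0.000 0.000
      vertex 0.000 0.000 0.000
    endloop
  endfacet
  facet normal 0.0000 0.0000 -1.0000
    outer loop
      vertex 3.000 10.000 0.000
      vertex 26.000 10.000 0.000
      vertex 0.000 0.000 0.000
    endloop
  endfacet
  facet normal 0.0000 0.0000 -1.0000
    outer loop
      vertex 3.000 26.000 0.000
      vertex 3.000 10.000 0.000
      vertex 0.000 0.000 0.000
    endloop
  endfacet
  facet normal 0.0000 0.0000 -1.0000
    outer loop
      vertex 0.000 26.000 0.000
      vertex 3.000 26.000 0.000
      vertex 0.000 0.000 0.000
    endloop
  endfacet
  facet normal 0.0000 0.0000 1.0000
    outer loop
      vertex 0.000 0.000 15.000
      vertex 26.000 0.000 15.000
      vertex 26.000 10.000 15.000
    endloop
  endfacet
  facet normal 0.0000 0.0000 1.0000
    outer loop
      vertex 0.000 0.000 15.000
      vertex 26.000 10.000 15.000
      vertex 3.000 10.000 15.000
    endloop
  endfacet
  facet normal 0.0000 0.0000 1.0000
    outer loop
      vertex 0.000 0.000 15.000
      vertex 3.000 10.000 15.000
      vertex 3.000 26.000 15.000
    endloop
  endfacet
  facet normal 0.0000 0.0000 1.0000
    outer loop
      vertex 0.000 0.000 15.000
      vertex 3.000 26.000 15.000
      vertex 0.000 26.000 15.000
    endloop
  endfacet
  facet normal 0.0000 -1.0000 0.0000
    outer loop
      vertex 0.000 0.000 0.000
      vertex 26.000 0.000 0.000
      vertex 26.000 0.000 15.000
    endloop
  endfacet
  facet normal 0.0000 -1.0000 0.0000
    outer loop
      vertex 0.000 0.000 0.000
      vertex 26.000 0.000 15.000
      vertex 0.000 0.000 15.000
    endloop
  endfacet
  facet normal 1.0000 0.0000 0.0000
    outer loop
      vertex 26.000 0.000 0.000
      vertex 26.000 10.000 0.000
      vertex 26.000 10.000 15.000
    endloop
  endfacet
  facet normal 1.0000 0.0000 0.0000
    outer loop
      vertex 26.000 0.000 0.000
      vertex 26.000 10.000 15.000
      vertex 26.000 0.000 15.000
    endloop
  endfacet
  facet normal 0.0000 1.0000 0.0000
    outer loop
      vertex 26.000 10.000 0.000
      vertex 3.000 10.000 0.000
      vertex 3.000 10.000 15.000
    endloop
  endfacet
  facet normal 0.0000 1.0000 0.0000
    outer loop
      vertex 26.000 10.000 0.000
      vertex 3.000 10.000 15.000
      vertex 26.000 10.000 15.000
    endloop
  endfacet
  facet normal 1.0000 0.0000 0.0000
    outer loop
      vertex 3.000 10.000 0.000
      vertex 3.000 26.000 0.000
      vertex 3.000 26.000 15.000
    endloop
  endfacet
  facet normal 1.0000 0.0000 0.0000
    outer loop
      vertex 3.000 10.000 0.000
      vertex 3.000 26.000 15.000
      vertex 3.000 10.000 15.000
    endloop
  endfacet
  facet normal 0.0000 1.0000 0.0000
    outer loop
      vertex 3.000 26.000 0.000
      vertex 0.000 26.000 0.000
      vertex 0.000 26.000 15.000
    endloop
  endfacet
  facet normal 0.0000 1.0000 0.0000
    outer loop
      vertex 3.000 26.000 0.000
      vertex 0.000 26.000 15.000
      vertex 3.000 26.000 15.000
    endloop
  endfacet
  facet normal -1.0000 0.0000 0.0000
    outer loop
      vertex 0.000 26.000 0.000
      vertex 0.000 0.000 0.000
      vertex 0.000 0.000 15.000
    endloop
  endfacet
  facet normal -1.0000 0.0000 0.0000
    outer loop
      vertex 0.000 26.000 0.000
      vertex 0.000 0.000 15.000
      vertex 0.000 26.000 15.000
    endloop
  endfacet
endsolid part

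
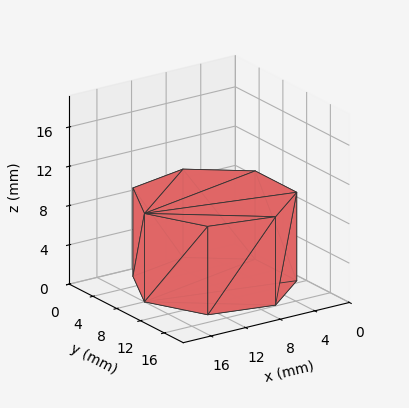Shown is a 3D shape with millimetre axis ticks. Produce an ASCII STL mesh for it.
Reading the render: the shape is a regular 7-sided prism (a cylinder approximated with 7 flat sides), circumscribed radius ≈ 8 mm, height ≈ 9 mm (dimensions read to the nearest mm from the axis ticks). For the STL, each face is triangulated and given an outward normal.

solid part
  facet normal 0.0000 0.0000 -1.0000
    outer loop
      vertex 6.2 15.8 0.0
      vertex 13.0 14.3 0.0
      vertex 16.0 8.0 0.0
    endloop
  endfacet
  facet normal 0.0000 0.0000 -1.0000
    outer loop
      vertex 0.8 11.5 0.0
      vertex 6.2 15.8 0.0
      vertex 16.0 8.0 0.0
    endloop
  endfacet
  facet normal 0.0000 0.0000 -1.0000
    outer loop
      vertex 0.8 4.5 0.0
      vertex 0.8 11.5 0.0
      vertex 16.0 8.0 0.0
    endloop
  endfacet
  facet normal 0.0000 0.0000 -1.0000
    outer loop
      vertex 6.2 0.2 0.0
      vertex 0.8 4.5 0.0
      vertex 16.0 8.0 0.0
    endloop
  endfacet
  facet normal 0.0000 0.0000 -1.0000
    outer loop
      vertex 13.0 1.7 0.0
      vertex 6.2 0.2 0.0
      vertex 16.0 8.0 0.0
    endloop
  endfacet
  facet normal 0.0000 0.0000 1.0000
    outer loop
      vertex 16.0 8.0 9.0
      vertex 13.0 14.3 9.0
      vertex 6.2 15.8 9.0
    endloop
  endfacet
  facet normal 0.0000 0.0000 1.0000
    outer loop
      vertex 16.0 8.0 9.0
      vertex 6.2 15.8 9.0
      vertex 0.8 11.5 9.0
    endloop
  endfacet
  facet normal 0.0000 0.0000 1.0000
    outer loop
      vertex 16.0 8.0 9.0
      vertex 0.8 11.5 9.0
      vertex 0.8 4.5 9.0
    endloop
  endfacet
  facet normal 0.0000 0.0000 1.0000
    outer loop
      vertex 16.0 8.0 9.0
      vertex 0.8 4.5 9.0
      vertex 6.2 0.2 9.0
    endloop
  endfacet
  facet normal 0.0000 0.0000 1.0000
    outer loop
      vertex 16.0 8.0 9.0
      vertex 6.2 0.2 9.0
      vertex 13.0 1.7 9.0
    endloop
  endfacet
  facet normal 0.9029 0.4299 0.0000
    outer loop
      vertex 16.0 8.0 0.0
      vertex 13.0 14.3 0.0
      vertex 13.0 14.3 9.0
    endloop
  endfacet
  facet normal 0.9029 0.4299 0.0000
    outer loop
      vertex 16.0 8.0 0.0
      vertex 13.0 14.3 9.0
      vertex 16.0 8.0 9.0
    endloop
  endfacet
  facet normal 0.2154 0.9765 0.0000
    outer loop
      vertex 13.0 14.3 0.0
      vertex 6.2 15.8 0.0
      vertex 6.2 15.8 9.0
    endloop
  endfacet
  facet normal 0.2154 0.9765 0.0000
    outer loop
      vertex 13.0 14.3 0.0
      vertex 6.2 15.8 9.0
      vertex 13.0 14.3 9.0
    endloop
  endfacet
  facet normal -0.6229 0.7823 0.0000
    outer loop
      vertex 6.2 15.8 0.0
      vertex 0.8 11.5 0.0
      vertex 0.8 11.5 9.0
    endloop
  endfacet
  facet normal -0.6229 0.7823 0.0000
    outer loop
      vertex 6.2 15.8 0.0
      vertex 0.8 11.5 9.0
      vertex 6.2 15.8 9.0
    endloop
  endfacet
  facet normal -1.0000 0.0000 0.0000
    outer loop
      vertex 0.8 11.5 0.0
      vertex 0.8 4.5 0.0
      vertex 0.8 4.5 9.0
    endloop
  endfacet
  facet normal -1.0000 0.0000 0.0000
    outer loop
      vertex 0.8 11.5 0.0
      vertex 0.8 4.5 9.0
      vertex 0.8 11.5 9.0
    endloop
  endfacet
  facet normal -0.6229 -0.7823 0.0000
    outer loop
      vertex 0.8 4.5 0.0
      vertex 6.2 0.2 0.0
      vertex 6.2 0.2 9.0
    endloop
  endfacet
  facet normal -0.6229 -0.7823 0.0000
    outer loop
      vertex 0.8 4.5 0.0
      vertex 6.2 0.2 9.0
      vertex 0.8 4.5 9.0
    endloop
  endfacet
  facet normal 0.2154 -0.9765 0.0000
    outer loop
      vertex 6.2 0.2 0.0
      vertex 13.0 1.7 0.0
      vertex 13.0 1.7 9.0
    endloop
  endfacet
  facet normal 0.2154 -0.9765 0.0000
    outer loop
      vertex 6.2 0.2 0.0
      vertex 13.0 1.7 9.0
      vertex 6.2 0.2 9.0
    endloop
  endfacet
  facet normal 0.9029 -0.4299 0.0000
    outer loop
      vertex 13.0 1.7 0.0
      vertex 16.0 8.0 0.0
      vertex 16.0 8.0 9.0
    endloop
  endfacet
  facet normal 0.9029 -0.4299 0.0000
    outer loop
      vertex 13.0 1.7 0.0
      vertex 16.0 8.0 9.0
      vertex 13.0 1.7 9.0
    endloop
  endfacet
endsolid part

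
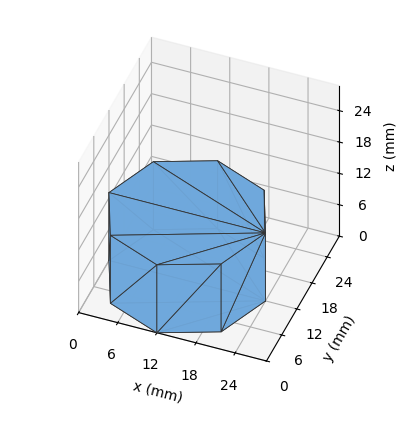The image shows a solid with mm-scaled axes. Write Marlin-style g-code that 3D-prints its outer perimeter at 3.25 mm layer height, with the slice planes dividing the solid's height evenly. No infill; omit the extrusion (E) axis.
Reading the render: the shape is a regular 8-sided prism (a cylinder approximated with 8 flat sides), circumscribed radius ≈ 12 mm, height ≈ 13 mm (dimensions read to the nearest mm from the axis ticks). For the g-code, the solid's height is divided into equal slices at the stated Δz and each level perimeter traced with G1 moves after a G0 lift.

; perimeter-only toolpath
G21 ; units = mm
G90 ; absolute positioning
G28 ; home
; layer 1
G0 Z3.25
G0 X24.00 Y12.00
G1 X20.49 Y20.49
G1 X12.00 Y24.00
G1 X3.51 Y20.49
G1 X0.00 Y12.00
G1 X3.51 Y3.51
G1 X12.00 Y0.00
G1 X20.49 Y3.51
G1 X24.00 Y12.00
; layer 2
G0 Z6.50
G0 X24.00 Y12.00
G1 X20.49 Y20.49
G1 X12.00 Y24.00
G1 X3.51 Y20.49
G1 X0.00 Y12.00
G1 X3.51 Y3.51
G1 X12.00 Y0.00
G1 X20.49 Y3.51
G1 X24.00 Y12.00
; layer 3
G0 Z9.75
G0 X24.00 Y12.00
G1 X20.49 Y20.49
G1 X12.00 Y24.00
G1 X3.51 Y20.49
G1 X0.00 Y12.00
G1 X3.51 Y3.51
G1 X12.00 Y0.00
G1 X20.49 Y3.51
G1 X24.00 Y12.00
; layer 4
G0 Z13.00
G0 X24.00 Y12.00
G1 X20.49 Y20.49
G1 X12.00 Y24.00
G1 X3.51 Y20.49
G1 X0.00 Y12.00
G1 X3.51 Y3.51
G1 X12.00 Y0.00
G1 X20.49 Y3.51
G1 X24.00 Y12.00
M2 ; end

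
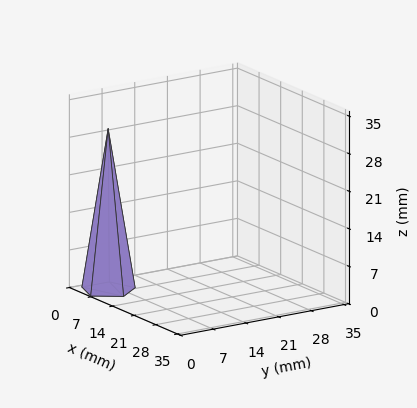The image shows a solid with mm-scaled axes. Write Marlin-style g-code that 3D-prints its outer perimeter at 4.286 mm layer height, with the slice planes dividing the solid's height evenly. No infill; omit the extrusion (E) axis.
Reading the render: the shape is a regular 5-sided pyramid, base circumscribed radius ≈ 5 mm, apex at z ≈ 30 mm (dimensions read to the nearest mm from the axis ticks). For the g-code, the solid's height is divided into equal slices at the stated Δz and each level perimeter traced with G1 moves after a G0 lift.

; perimeter-only toolpath
G21 ; units = mm
G90 ; absolute positioning
G28 ; home
; layer 1
G0 Z4.286
G0 X9.286 Y5.000
G1 X6.324 Y9.076
G1 X1.533 Y7.519
G1 X1.533 Y2.481
G1 X6.324 Y0.924
G1 X9.286 Y5.000
; layer 2
G0 Z8.571
G0 X8.571 Y5.000
G1 X6.104 Y8.396
G1 X2.111 Y7.099
G1 X2.111 Y2.901
G1 X6.104 Y1.604
G1 X8.571 Y5.000
; layer 3
G0 Z12.857
G0 X7.857 Y5.000
G1 X5.883 Y7.717
G1 X2.689 Y6.679
G1 X2.689 Y3.321
G1 X5.883 Y2.283
G1 X7.857 Y5.000
; layer 4
G0 Z17.143
G0 X7.143 Y5.000
G1 X5.662 Y7.038
G1 X3.266 Y6.260
G1 X3.266 Y3.740
G1 X5.662 Y2.962
G1 X7.143 Y5.000
; layer 5
G0 Z21.429
G0 X6.429 Y5.000
G1 X5.441 Y6.359
G1 X3.844 Y5.840
G1 X3.844 Y4.160
G1 X5.441 Y3.641
G1 X6.429 Y5.000
; layer 6
G0 Z25.714
G0 X5.714 Y5.000
G1 X5.221 Y5.679
G1 X4.422 Y5.420
G1 X4.422 Y4.580
G1 X5.221 Y4.321
G1 X5.714 Y5.000
M2 ; end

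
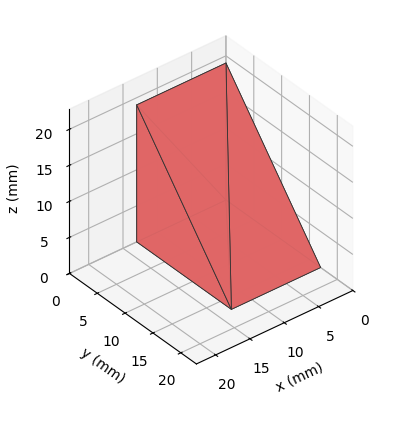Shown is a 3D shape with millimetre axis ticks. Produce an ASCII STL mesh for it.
Reading the render: the shape is a wedge (ramp): 13 × 17 mm base, rising to 19 mm along the y=0 edge and sloping linearly to z=0 at y=17 (dimensions read to the nearest mm from the axis ticks). For the STL, each face is triangulated and given an outward normal.

solid part
  facet normal 0.0000 0.0000 -1.0000
    outer loop
      vertex 13.0 17.0 0.0
      vertex 13.0 0.0 0.0
      vertex 0.0 0.0 0.0
    endloop
  endfacet
  facet normal 0.0000 0.0000 -1.0000
    outer loop
      vertex 0.0 17.0 0.0
      vertex 13.0 17.0 0.0
      vertex 0.0 0.0 0.0
    endloop
  endfacet
  facet normal 0.0000 -1.0000 0.0000
    outer loop
      vertex 0.0 0.0 0.0
      vertex 13.0 0.0 0.0
      vertex 13.0 0.0 19.0
    endloop
  endfacet
  facet normal 0.0000 -1.0000 0.0000
    outer loop
      vertex 0.0 0.0 0.0
      vertex 13.0 0.0 19.0
      vertex 0.0 0.0 19.0
    endloop
  endfacet
  facet normal 0.0000 0.7452 0.6668
    outer loop
      vertex 0.0 0.0 19.0
      vertex 13.0 0.0 19.0
      vertex 13.0 17.0 0.0
    endloop
  endfacet
  facet normal 0.0000 0.7452 0.6668
    outer loop
      vertex 0.0 0.0 19.0
      vertex 13.0 17.0 0.0
      vertex 0.0 17.0 0.0
    endloop
  endfacet
  facet normal -1.0000 0.0000 0.0000
    outer loop
      vertex 0.0 0.0 19.0
      vertex 0.0 17.0 0.0
      vertex 0.0 0.0 0.0
    endloop
  endfacet
  facet normal 1.0000 0.0000 0.0000
    outer loop
      vertex 13.0 0.0 0.0
      vertex 13.0 17.0 0.0
      vertex 13.0 0.0 19.0
    endloop
  endfacet
endsolid part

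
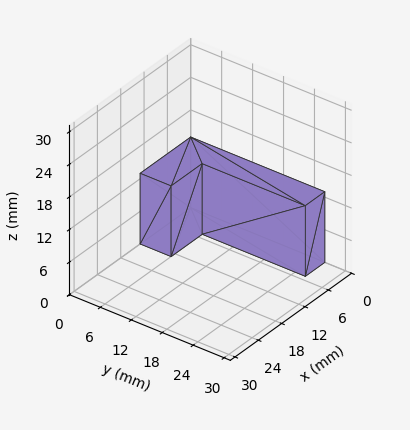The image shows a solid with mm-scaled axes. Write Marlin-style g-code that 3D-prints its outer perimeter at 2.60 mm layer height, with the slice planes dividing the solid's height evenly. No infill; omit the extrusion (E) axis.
Reading the render: the shape is an L-shaped prism: outer 13 × 26 mm, arm thicknesses ≈ 6 mm (horizontal) and 5 mm (vertical), extruded 13 mm in z (dimensions read to the nearest mm from the axis ticks). For the g-code, the solid's height is divided into equal slices at the stated Δz and each level perimeter traced with G1 moves after a G0 lift.

; perimeter-only toolpath
G21 ; units = mm
G90 ; absolute positioning
G28 ; home
; layer 1
G0 Z2.60
G0 X0.00 Y0.00
G1 X13.00 Y0.00
G1 X13.00 Y6.00
G1 X5.00 Y6.00
G1 X5.00 Y26.00
G1 X0.00 Y26.00
G1 X0.00 Y0.00
; layer 2
G0 Z5.20
G0 X0.00 Y0.00
G1 X13.00 Y0.00
G1 X13.00 Y6.00
G1 X5.00 Y6.00
G1 X5.00 Y26.00
G1 X0.00 Y26.00
G1 X0.00 Y0.00
; layer 3
G0 Z7.80
G0 X0.00 Y0.00
G1 X13.00 Y0.00
G1 X13.00 Y6.00
G1 X5.00 Y6.00
G1 X5.00 Y26.00
G1 X0.00 Y26.00
G1 X0.00 Y0.00
; layer 4
G0 Z10.40
G0 X0.00 Y0.00
G1 X13.00 Y0.00
G1 X13.00 Y6.00
G1 X5.00 Y6.00
G1 X5.00 Y26.00
G1 X0.00 Y26.00
G1 X0.00 Y0.00
; layer 5
G0 Z13.00
G0 X0.00 Y0.00
G1 X13.00 Y0.00
G1 X13.00 Y6.00
G1 X5.00 Y6.00
G1 X5.00 Y26.00
G1 X0.00 Y26.00
G1 X0.00 Y0.00
M2 ; end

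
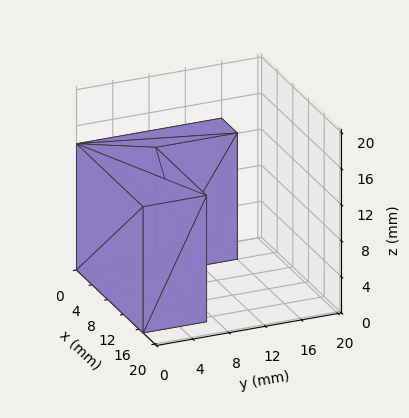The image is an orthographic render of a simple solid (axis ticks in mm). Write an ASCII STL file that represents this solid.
Reading the render: the shape is an L-shaped prism: outer 17 × 16 mm, arm thicknesses ≈ 7 mm (horizontal) and 4 mm (vertical), extruded 14 mm in z (dimensions read to the nearest mm from the axis ticks). For the STL, each face is triangulated and given an outward normal.

solid part
  facet normal 0.0000 0.0000 -1.0000
    outer loop
      vertex 17.00 7.00 0.00
      vertex 17.00 0.00 0.00
      vertex 0.00 0.00 0.00
    endloop
  endfacet
  facet normal 0.0000 0.0000 -1.0000
    outer loop
      vertex 4.00 7.00 0.00
      vertex 17.00 7.00 0.00
      vertex 0.00 0.00 0.00
    endloop
  endfacet
  facet normal 0.0000 0.0000 -1.0000
    outer loop
      vertex 4.00 16.00 0.00
      vertex 4.00 7.00 0.00
      vertex 0.00 0.00 0.00
    endloop
  endfacet
  facet normal 0.0000 0.0000 -1.0000
    outer loop
      vertex 0.00 16.00 0.00
      vertex 4.00 16.00 0.00
      vertex 0.00 0.00 0.00
    endloop
  endfacet
  facet normal 0.0000 0.0000 1.0000
    outer loop
      vertex 0.00 0.00 14.00
      vertex 17.00 0.00 14.00
      vertex 17.00 7.00 14.00
    endloop
  endfacet
  facet normal 0.0000 0.0000 1.0000
    outer loop
      vertex 0.00 0.00 14.00
      vertex 17.00 7.00 14.00
      vertex 4.00 7.00 14.00
    endloop
  endfacet
  facet normal 0.0000 0.0000 1.0000
    outer loop
      vertex 0.00 0.00 14.00
      vertex 4.00 7.00 14.00
      vertex 4.00 16.00 14.00
    endloop
  endfacet
  facet normal 0.0000 0.0000 1.0000
    outer loop
      vertex 0.00 0.00 14.00
      vertex 4.00 16.00 14.00
      vertex 0.00 16.00 14.00
    endloop
  endfacet
  facet normal 0.0000 -1.0000 0.0000
    outer loop
      vertex 0.00 0.00 0.00
      vertex 17.00 0.00 0.00
      vertex 17.00 0.00 14.00
    endloop
  endfacet
  facet normal 0.0000 -1.0000 0.0000
    outer loop
      vertex 0.00 0.00 0.00
      vertex 17.00 0.00 14.00
      vertex 0.00 0.00 14.00
    endloop
  endfacet
  facet normal 1.0000 0.0000 0.0000
    outer loop
      vertex 17.00 0.00 0.00
      vertex 17.00 7.00 0.00
      vertex 17.00 7.00 14.00
    endloop
  endfacet
  facet normal 1.0000 0.0000 0.0000
    outer loop
      vertex 17.00 0.00 0.00
      vertex 17.00 7.00 14.00
      vertex 17.00 0.00 14.00
    endloop
  endfacet
  facet normal 0.0000 1.0000 0.0000
    outer loop
      vertex 17.00 7.00 0.00
      vertex 4.00 7.00 0.00
      vertex 4.00 7.00 14.00
    endloop
  endfacet
  facet normal 0.0000 1.0000 0.0000
    outer loop
      vertex 17.00 7.00 0.00
      vertex 4.00 7.00 14.00
      vertex 17.00 7.00 14.00
    endloop
  endfacet
  facet normal 1.0000 0.0000 0.0000
    outer loop
      vertex 4.00 7.00 0.00
      vertex 4.00 16.00 0.00
      vertex 4.00 16.00 14.00
    endloop
  endfacet
  facet normal 1.0000 0.0000 0.0000
    outer loop
      vertex 4.00 7.00 0.00
      vertex 4.00 16.00 14.00
      vertex 4.00 7.00 14.00
    endloop
  endfacet
  facet normal 0.0000 1.0000 0.0000
    outer loop
      vertex 4.00 16.00 0.00
      vertex 0.00 16.00 0.00
      vertex 0.00 16.00 14.00
    endloop
  endfacet
  facet normal 0.0000 1.0000 0.0000
    outer loop
      vertex 4.00 16.00 0.00
      vertex 0.00 16.00 14.00
      vertex 4.00 16.00 14.00
    endloop
  endfacet
  facet normal -1.0000 0.0000 0.0000
    outer loop
      vertex 0.00 16.00 0.00
      vertex 0.00 0.00 0.00
      vertex 0.00 0.00 14.00
    endloop
  endfacet
  facet normal -1.0000 0.0000 0.0000
    outer loop
      vertex 0.00 16.00 0.00
      vertex 0.00 0.00 14.00
      vertex 0.00 16.00 14.00
    endloop
  endfacet
endsolid part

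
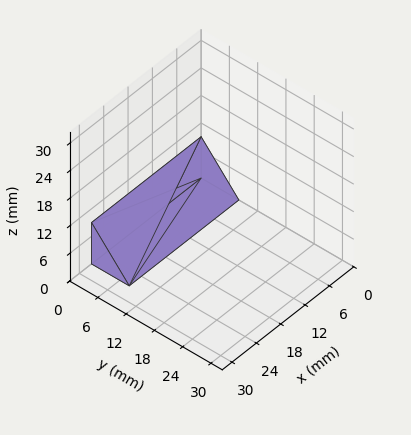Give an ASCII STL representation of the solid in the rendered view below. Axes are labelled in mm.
Reading the render: the shape is a wedge (ramp): 27 × 8 mm base, rising to 9 mm along the y=0 edge and sloping linearly to z=0 at y=8 (dimensions read to the nearest mm from the axis ticks). For the STL, each face is triangulated and given an outward normal.

solid part
  facet normal 0.0000 0.0000 -1.0000
    outer loop
      vertex 27.00 8.00 0.00
      vertex 27.00 0.00 0.00
      vertex 0.00 0.00 0.00
    endloop
  endfacet
  facet normal 0.0000 0.0000 -1.0000
    outer loop
      vertex 0.00 8.00 0.00
      vertex 27.00 8.00 0.00
      vertex 0.00 0.00 0.00
    endloop
  endfacet
  facet normal 0.0000 -1.0000 0.0000
    outer loop
      vertex 0.00 0.00 0.00
      vertex 27.00 0.00 0.00
      vertex 27.00 0.00 9.00
    endloop
  endfacet
  facet normal 0.0000 -1.0000 0.0000
    outer loop
      vertex 0.00 0.00 0.00
      vertex 27.00 0.00 9.00
      vertex 0.00 0.00 9.00
    endloop
  endfacet
  facet normal 0.0000 0.7474 0.6644
    outer loop
      vertex 0.00 0.00 9.00
      vertex 27.00 0.00 9.00
      vertex 27.00 8.00 0.00
    endloop
  endfacet
  facet normal 0.0000 0.7474 0.6644
    outer loop
      vertex 0.00 0.00 9.00
      vertex 27.00 8.00 0.00
      vertex 0.00 8.00 0.00
    endloop
  endfacet
  facet normal -1.0000 0.0000 0.0000
    outer loop
      vertex 0.00 0.00 9.00
      vertex 0.00 8.00 0.00
      vertex 0.00 0.00 0.00
    endloop
  endfacet
  facet normal 1.0000 0.0000 0.0000
    outer loop
      vertex 27.00 0.00 0.00
      vertex 27.00 8.00 0.00
      vertex 27.00 0.00 9.00
    endloop
  endfacet
endsolid part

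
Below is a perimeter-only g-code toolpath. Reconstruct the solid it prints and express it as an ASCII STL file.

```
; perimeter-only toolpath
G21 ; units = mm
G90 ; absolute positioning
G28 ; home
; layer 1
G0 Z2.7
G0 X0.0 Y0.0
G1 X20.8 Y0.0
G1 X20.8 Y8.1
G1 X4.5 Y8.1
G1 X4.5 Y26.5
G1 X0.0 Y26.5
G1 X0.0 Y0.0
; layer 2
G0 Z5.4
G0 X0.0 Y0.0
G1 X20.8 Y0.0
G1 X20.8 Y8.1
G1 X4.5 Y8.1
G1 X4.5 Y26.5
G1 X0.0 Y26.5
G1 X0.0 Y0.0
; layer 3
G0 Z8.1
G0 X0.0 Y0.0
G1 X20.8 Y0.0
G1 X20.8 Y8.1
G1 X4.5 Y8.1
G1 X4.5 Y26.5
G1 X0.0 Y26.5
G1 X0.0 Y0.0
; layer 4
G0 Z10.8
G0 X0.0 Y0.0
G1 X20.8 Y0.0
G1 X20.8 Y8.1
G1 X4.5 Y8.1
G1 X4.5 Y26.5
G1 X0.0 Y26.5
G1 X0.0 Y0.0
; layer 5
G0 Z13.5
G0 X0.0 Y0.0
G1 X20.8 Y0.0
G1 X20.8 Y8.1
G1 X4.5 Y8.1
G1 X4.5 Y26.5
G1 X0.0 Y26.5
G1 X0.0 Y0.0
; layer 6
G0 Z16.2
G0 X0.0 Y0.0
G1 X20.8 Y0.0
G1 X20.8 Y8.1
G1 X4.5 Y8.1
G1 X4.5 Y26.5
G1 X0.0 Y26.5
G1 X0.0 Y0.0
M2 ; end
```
solid part
  facet normal 0.0000 0.0000 -1.0000
    outer loop
      vertex 20.8 8.1 0.0
      vertex 20.8 0.0 0.0
      vertex 0.0 0.0 0.0
    endloop
  endfacet
  facet normal 0.0000 0.0000 -1.0000
    outer loop
      vertex 4.5 8.1 0.0
      vertex 20.8 8.1 0.0
      vertex 0.0 0.0 0.0
    endloop
  endfacet
  facet normal 0.0000 0.0000 -1.0000
    outer loop
      vertex 4.5 26.5 0.0
      vertex 4.5 8.1 0.0
      vertex 0.0 0.0 0.0
    endloop
  endfacet
  facet normal 0.0000 0.0000 -1.0000
    outer loop
      vertex 0.0 26.5 0.0
      vertex 4.5 26.5 0.0
      vertex 0.0 0.0 0.0
    endloop
  endfacet
  facet normal 0.0000 0.0000 1.0000
    outer loop
      vertex 0.0 0.0 16.2
      vertex 20.8 0.0 16.2
      vertex 20.8 8.1 16.2
    endloop
  endfacet
  facet normal 0.0000 0.0000 1.0000
    outer loop
      vertex 0.0 0.0 16.2
      vertex 20.8 8.1 16.2
      vertex 4.5 8.1 16.2
    endloop
  endfacet
  facet normal 0.0000 0.0000 1.0000
    outer loop
      vertex 0.0 0.0 16.2
      vertex 4.5 8.1 16.2
      vertex 4.5 26.5 16.2
    endloop
  endfacet
  facet normal 0.0000 0.0000 1.0000
    outer loop
      vertex 0.0 0.0 16.2
      vertex 4.5 26.5 16.2
      vertex 0.0 26.5 16.2
    endloop
  endfacet
  facet normal 0.0000 -1.0000 0.0000
    outer loop
      vertex 0.0 0.0 0.0
      vertex 20.8 0.0 0.0
      vertex 20.8 0.0 16.2
    endloop
  endfacet
  facet normal 0.0000 -1.0000 0.0000
    outer loop
      vertex 0.0 0.0 0.0
      vertex 20.8 0.0 16.2
      vertex 0.0 0.0 16.2
    endloop
  endfacet
  facet normal 1.0000 0.0000 0.0000
    outer loop
      vertex 20.8 0.0 0.0
      vertex 20.8 8.1 0.0
      vertex 20.8 8.1 16.2
    endloop
  endfacet
  facet normal 1.0000 0.0000 0.0000
    outer loop
      vertex 20.8 0.0 0.0
      vertex 20.8 8.1 16.2
      vertex 20.8 0.0 16.2
    endloop
  endfacet
  facet normal 0.0000 1.0000 0.0000
    outer loop
      vertex 20.8 8.1 0.0
      vertex 4.5 8.1 0.0
      vertex 4.5 8.1 16.2
    endloop
  endfacet
  facet normal 0.0000 1.0000 0.0000
    outer loop
      vertex 20.8 8.1 0.0
      vertex 4.5 8.1 16.2
      vertex 20.8 8.1 16.2
    endloop
  endfacet
  facet normal 1.0000 0.0000 0.0000
    outer loop
      vertex 4.5 8.1 0.0
      vertex 4.5 26.5 0.0
      vertex 4.5 26.5 16.2
    endloop
  endfacet
  facet normal 1.0000 0.0000 0.0000
    outer loop
      vertex 4.5 8.1 0.0
      vertex 4.5 26.5 16.2
      vertex 4.5 8.1 16.2
    endloop
  endfacet
  facet normal 0.0000 1.0000 0.0000
    outer loop
      vertex 4.5 26.5 0.0
      vertex 0.0 26.5 0.0
      vertex 0.0 26.5 16.2
    endloop
  endfacet
  facet normal 0.0000 1.0000 0.0000
    outer loop
      vertex 4.5 26.5 0.0
      vertex 0.0 26.5 16.2
      vertex 4.5 26.5 16.2
    endloop
  endfacet
  facet normal -1.0000 0.0000 0.0000
    outer loop
      vertex 0.0 26.5 0.0
      vertex 0.0 0.0 0.0
      vertex 0.0 0.0 16.2
    endloop
  endfacet
  facet normal -1.0000 0.0000 0.0000
    outer loop
      vertex 0.0 26.5 0.0
      vertex 0.0 0.0 16.2
      vertex 0.0 26.5 16.2
    endloop
  endfacet
endsolid part

The G0 Z moves step by Δz≈2.7 mm. Every layer's G1 loop is the same polygon, so the solid is a straight extrusion of it from z=0 to z≈16.2. Closing with flat bottom and top caps and triangulating gives 20 facets — an L-shaped prism: outer 20.8 × 26.5 mm, arm thicknesses ≈ 8.1 mm (horizontal) and 4.5 mm (vertical), extruded 16.2 mm in z.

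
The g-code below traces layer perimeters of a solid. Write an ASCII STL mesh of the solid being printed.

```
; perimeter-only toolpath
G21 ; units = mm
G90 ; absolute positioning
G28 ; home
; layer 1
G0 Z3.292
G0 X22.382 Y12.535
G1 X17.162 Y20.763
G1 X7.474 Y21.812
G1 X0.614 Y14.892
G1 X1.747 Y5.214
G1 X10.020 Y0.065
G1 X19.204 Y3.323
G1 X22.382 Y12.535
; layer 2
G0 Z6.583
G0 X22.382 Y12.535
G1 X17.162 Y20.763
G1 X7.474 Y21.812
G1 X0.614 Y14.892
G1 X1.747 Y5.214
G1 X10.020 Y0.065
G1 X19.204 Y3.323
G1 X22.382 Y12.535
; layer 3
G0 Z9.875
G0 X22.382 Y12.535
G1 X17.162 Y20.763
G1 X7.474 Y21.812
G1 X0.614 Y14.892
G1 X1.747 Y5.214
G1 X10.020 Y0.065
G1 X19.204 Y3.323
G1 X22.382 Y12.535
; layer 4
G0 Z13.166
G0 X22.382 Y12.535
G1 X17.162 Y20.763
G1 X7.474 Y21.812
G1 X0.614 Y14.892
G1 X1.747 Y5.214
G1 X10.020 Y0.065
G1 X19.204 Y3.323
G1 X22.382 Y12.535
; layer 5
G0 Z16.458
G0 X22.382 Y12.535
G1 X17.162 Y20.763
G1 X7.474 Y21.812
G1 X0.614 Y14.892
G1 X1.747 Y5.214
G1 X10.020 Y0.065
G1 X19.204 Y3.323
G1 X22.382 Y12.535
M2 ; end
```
solid part
  facet normal 0.0000 0.0000 -1.0000
    outer loop
      vertex 7.474 21.812 0.000
      vertex 17.162 20.763 0.000
      vertex 22.382 12.535 0.000
    endloop
  endfacet
  facet normal 0.0000 0.0000 -1.0000
    outer loop
      vertex 0.614 14.892 0.000
      vertex 7.474 21.812 0.000
      vertex 22.382 12.535 0.000
    endloop
  endfacet
  facet normal 0.0000 0.0000 -1.0000
    outer loop
      vertex 1.747 5.214 0.000
      vertex 0.614 14.892 0.000
      vertex 22.382 12.535 0.000
    endloop
  endfacet
  facet normal 0.0000 0.0000 -1.0000
    outer loop
      vertex 10.020 0.065 0.000
      vertex 1.747 5.214 0.000
      vertex 22.382 12.535 0.000
    endloop
  endfacet
  facet normal 0.0000 0.0000 -1.0000
    outer loop
      vertex 19.204 3.323 0.000
      vertex 10.020 0.065 0.000
      vertex 22.382 12.535 0.000
    endloop
  endfacet
  facet normal 0.0000 0.0000 1.0000
    outer loop
      vertex 22.382 12.535 16.458
      vertex 17.162 20.763 16.458
      vertex 7.474 21.812 16.458
    endloop
  endfacet
  facet normal 0.0000 0.0000 1.0000
    outer loop
      vertex 22.382 12.535 16.458
      vertex 7.474 21.812 16.458
      vertex 0.614 14.892 16.458
    endloop
  endfacet
  facet normal 0.0000 0.0000 1.0000
    outer loop
      vertex 22.382 12.535 16.458
      vertex 0.614 14.892 16.458
      vertex 1.747 5.214 16.458
    endloop
  endfacet
  facet normal 0.0000 0.0000 1.0000
    outer loop
      vertex 22.382 12.535 16.458
      vertex 1.747 5.214 16.458
      vertex 10.020 0.065 16.458
    endloop
  endfacet
  facet normal 0.0000 0.0000 1.0000
    outer loop
      vertex 22.382 12.535 16.458
      vertex 10.020 0.065 16.458
      vertex 19.204 3.323 16.458
    endloop
  endfacet
  facet normal 0.8444 0.5357 0.0000
    outer loop
      vertex 22.382 12.535 0.000
      vertex 17.162 20.763 0.000
      vertex 17.162 20.763 16.458
    endloop
  endfacet
  facet normal 0.8444 0.5357 0.0000
    outer loop
      vertex 22.382 12.535 0.000
      vertex 17.162 20.763 16.458
      vertex 22.382 12.535 16.458
    endloop
  endfacet
  facet normal 0.1076 0.9942 0.0000
    outer loop
      vertex 17.162 20.763 0.000
      vertex 7.474 21.812 0.000
      vertex 7.474 21.812 16.458
    endloop
  endfacet
  facet normal 0.1076 0.9942 0.0000
    outer loop
      vertex 17.162 20.763 0.000
      vertex 7.474 21.812 16.458
      vertex 17.162 20.763 16.458
    endloop
  endfacet
  facet normal -0.7102 0.7040 0.0000
    outer loop
      vertex 7.474 21.812 0.000
      vertex 0.614 14.892 0.000
      vertex 0.614 14.892 16.458
    endloop
  endfacet
  facet normal -0.7102 0.7040 0.0000
    outer loop
      vertex 7.474 21.812 0.000
      vertex 0.614 14.892 16.458
      vertex 7.474 21.812 16.458
    endloop
  endfacet
  facet normal -0.9932 -0.1163 0.0000
    outer loop
      vertex 0.614 14.892 0.000
      vertex 1.747 5.214 0.000
      vertex 1.747 5.214 16.458
    endloop
  endfacet
  facet normal -0.9932 -0.1163 0.0000
    outer loop
      vertex 0.614 14.892 0.000
      vertex 1.747 5.214 16.458
      vertex 0.614 14.892 16.458
    endloop
  endfacet
  facet normal -0.5284 -0.8490 0.0000
    outer loop
      vertex 1.747 5.214 0.000
      vertex 10.020 0.065 0.000
      vertex 10.020 0.065 16.458
    endloop
  endfacet
  facet normal -0.5284 -0.8490 0.0000
    outer loop
      vertex 1.747 5.214 0.000
      vertex 10.020 0.065 16.458
      vertex 1.747 5.214 16.458
    endloop
  endfacet
  facet normal 0.3343 -0.9425 0.0000
    outer loop
      vertex 10.020 0.065 0.000
      vertex 19.204 3.323 0.000
      vertex 19.204 3.323 16.458
    endloop
  endfacet
  facet normal 0.3343 -0.9425 0.0000
    outer loop
      vertex 10.020 0.065 0.000
      vertex 19.204 3.323 16.458
      vertex 10.020 0.065 16.458
    endloop
  endfacet
  facet normal 0.9453 -0.3261 0.0000
    outer loop
      vertex 19.204 3.323 0.000
      vertex 22.382 12.535 0.000
      vertex 22.382 12.535 16.458
    endloop
  endfacet
  facet normal 0.9453 -0.3261 0.0000
    outer loop
      vertex 19.204 3.323 0.000
      vertex 22.382 12.535 16.458
      vertex 19.204 3.323 16.458
    endloop
  endfacet
endsolid part

The G0 Z moves step by Δz≈3.292 mm. Every layer's G1 loop is the same polygon, so the solid is a straight extrusion of it from z=0 to z≈16.5. Closing with flat bottom and top caps and triangulating gives 24 facets — a regular 7-sided prism (a cylinder approximated with 7 flat sides), circumscribed radius ≈ 11.2 mm, height ≈ 16.5 mm.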